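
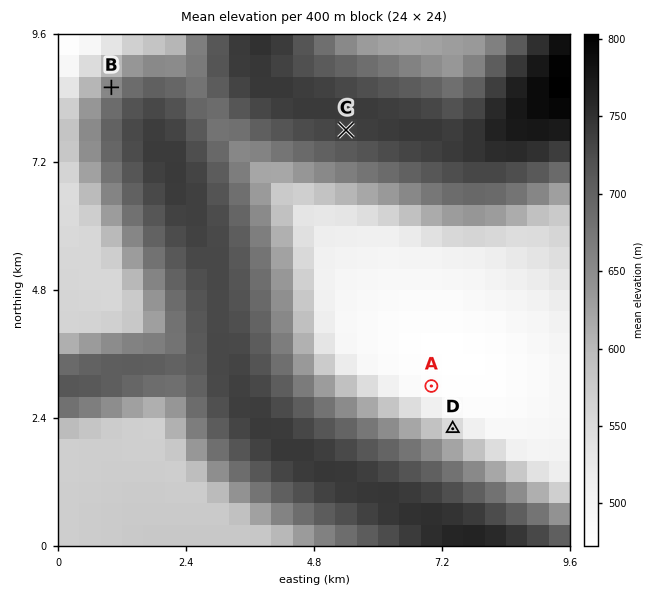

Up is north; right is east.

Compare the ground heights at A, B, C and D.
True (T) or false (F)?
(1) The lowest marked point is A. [T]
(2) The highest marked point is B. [F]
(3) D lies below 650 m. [T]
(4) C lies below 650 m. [F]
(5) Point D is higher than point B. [F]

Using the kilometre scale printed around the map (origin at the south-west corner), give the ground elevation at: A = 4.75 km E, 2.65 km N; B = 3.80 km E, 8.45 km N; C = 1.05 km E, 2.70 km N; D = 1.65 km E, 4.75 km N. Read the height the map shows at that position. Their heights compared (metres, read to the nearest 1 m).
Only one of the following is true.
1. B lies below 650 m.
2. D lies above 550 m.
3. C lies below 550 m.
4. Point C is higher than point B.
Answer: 2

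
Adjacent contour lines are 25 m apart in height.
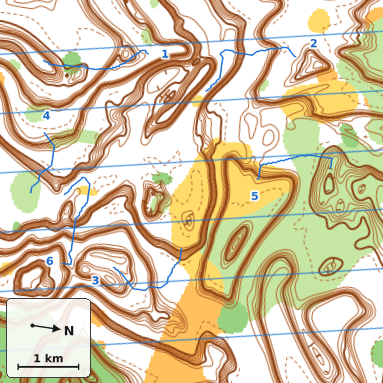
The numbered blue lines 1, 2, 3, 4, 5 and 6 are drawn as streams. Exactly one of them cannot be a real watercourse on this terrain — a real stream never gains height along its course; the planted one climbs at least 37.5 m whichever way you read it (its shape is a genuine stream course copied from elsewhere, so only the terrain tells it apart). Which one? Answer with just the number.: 1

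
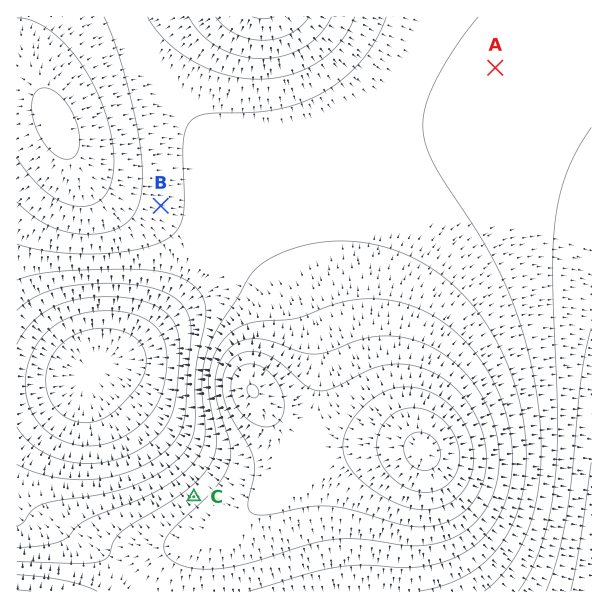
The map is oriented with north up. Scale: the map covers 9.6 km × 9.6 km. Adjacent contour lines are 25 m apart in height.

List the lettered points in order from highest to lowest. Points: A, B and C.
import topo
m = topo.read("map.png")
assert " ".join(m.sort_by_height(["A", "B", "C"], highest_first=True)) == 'C B A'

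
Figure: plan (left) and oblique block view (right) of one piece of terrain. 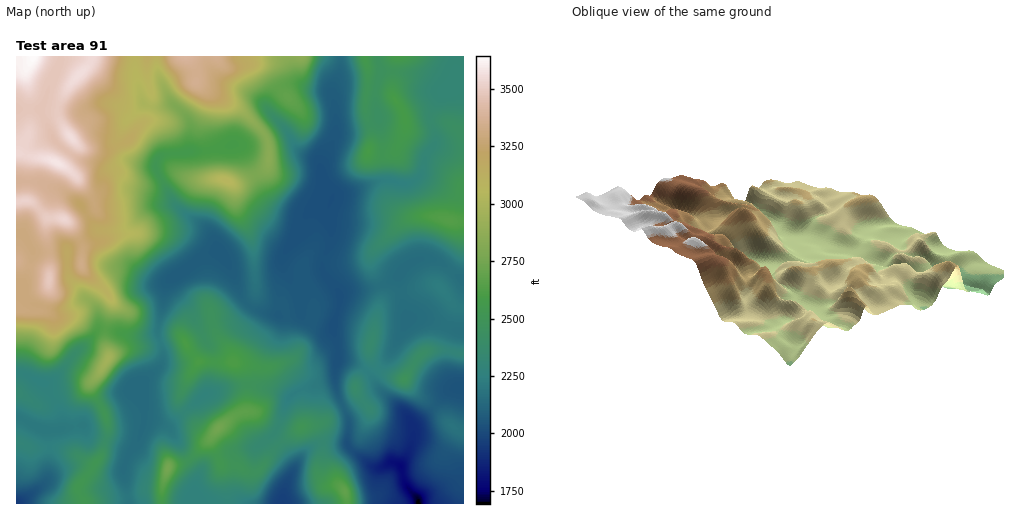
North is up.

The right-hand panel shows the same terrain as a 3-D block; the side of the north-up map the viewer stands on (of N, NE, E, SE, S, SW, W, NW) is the SW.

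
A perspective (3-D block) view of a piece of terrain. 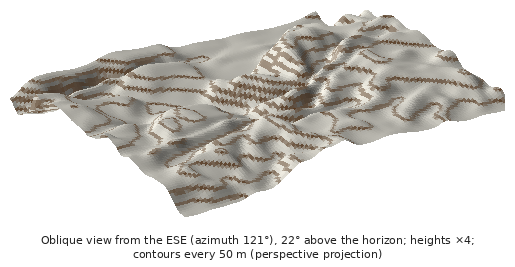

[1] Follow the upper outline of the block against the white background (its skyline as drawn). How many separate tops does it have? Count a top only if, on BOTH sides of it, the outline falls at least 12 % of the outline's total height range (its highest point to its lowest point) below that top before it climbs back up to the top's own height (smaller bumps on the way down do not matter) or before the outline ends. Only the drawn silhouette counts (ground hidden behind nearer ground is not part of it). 2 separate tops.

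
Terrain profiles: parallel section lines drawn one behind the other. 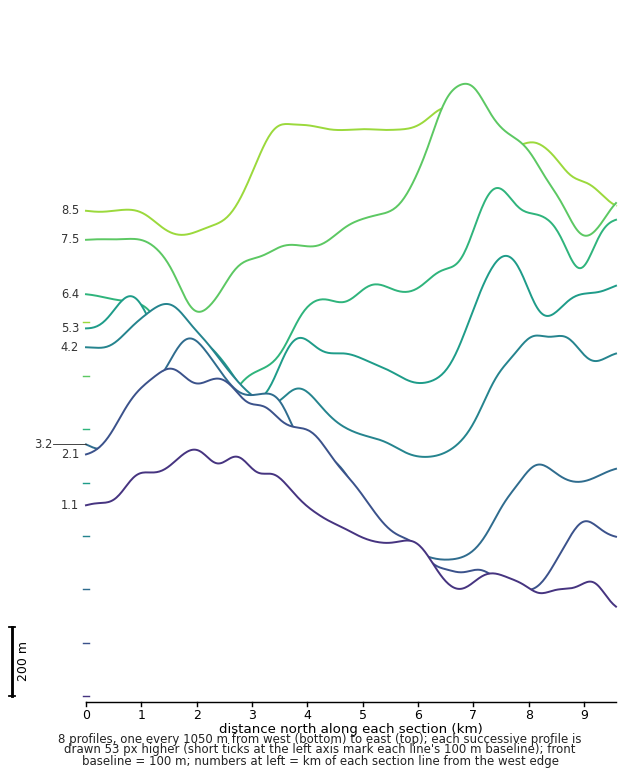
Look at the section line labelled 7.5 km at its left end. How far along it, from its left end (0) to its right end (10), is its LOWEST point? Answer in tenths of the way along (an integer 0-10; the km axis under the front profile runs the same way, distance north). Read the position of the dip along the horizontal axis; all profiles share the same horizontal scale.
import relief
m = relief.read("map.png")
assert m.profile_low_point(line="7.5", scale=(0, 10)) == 2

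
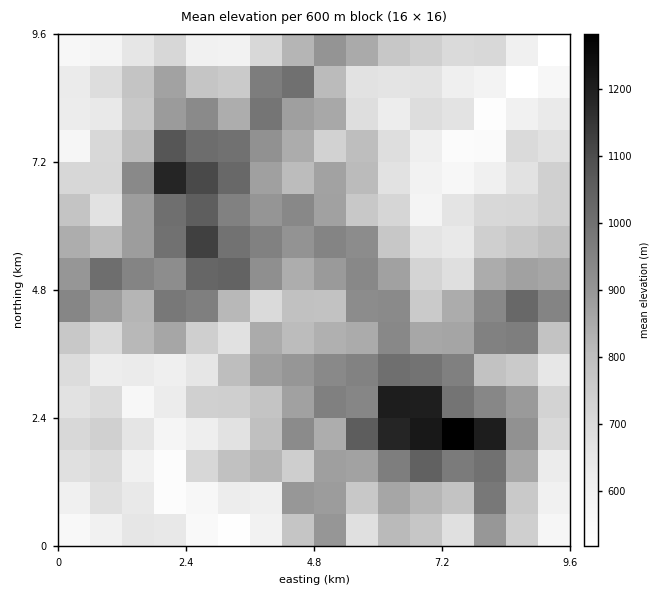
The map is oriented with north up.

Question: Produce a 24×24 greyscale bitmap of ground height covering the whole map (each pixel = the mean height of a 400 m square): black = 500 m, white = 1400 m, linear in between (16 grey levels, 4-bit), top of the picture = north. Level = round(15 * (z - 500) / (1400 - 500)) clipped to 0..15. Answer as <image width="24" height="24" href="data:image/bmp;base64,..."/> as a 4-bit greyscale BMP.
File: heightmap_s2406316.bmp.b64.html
<image width="24" height="24" href="data:image/bmp;base64,Qk2WAQAAAAAAAHYAAAAoAAAAGAAAABgAAAABAAQAAAAAACABAAATCwAAEwsAABAAAAAAAAAAAAAAABEREQAiIiIAMzMzAERERABVVVUAZmZmAHd3dwCIiIgAmZmZAKqqqgC7u7sAzMzMAN3d3QDu7u4A////ABEiMyABNXUlVDNkIRIjMQESRnU2dDiGQSMyEBIySHZFdUh0MTMyATVVRXVniXd2QjRDESU1dFeJq8u3QjRDEiI0aFer3N24UzMyE1JUV4d77IqIVCMxEkRWZoiKqoVEMkISMhRWd3eIh3dFQ0Q0ZUJGZmZnhld4VFZFeHUkVFVoZGeJhYh2aJZjRkaHY1d4mGmYaIiHZWd2YzV2hldmeKuYZoh1UiRVZFZGiamId3d1MiREVVM1eJh3d2VUISQzRENHq6mHZ3YzESMyQ0FWnKqHVWZUMhETRBJFi6iHZUVUMxATQxIkeIaHdlNDEREDMzMzZnVpdmQyNDEBEiNFZUN5mFQRQhEQAhIjRlIkeHVlM0QyAREiMxEjRWdUVDNCEA=="/>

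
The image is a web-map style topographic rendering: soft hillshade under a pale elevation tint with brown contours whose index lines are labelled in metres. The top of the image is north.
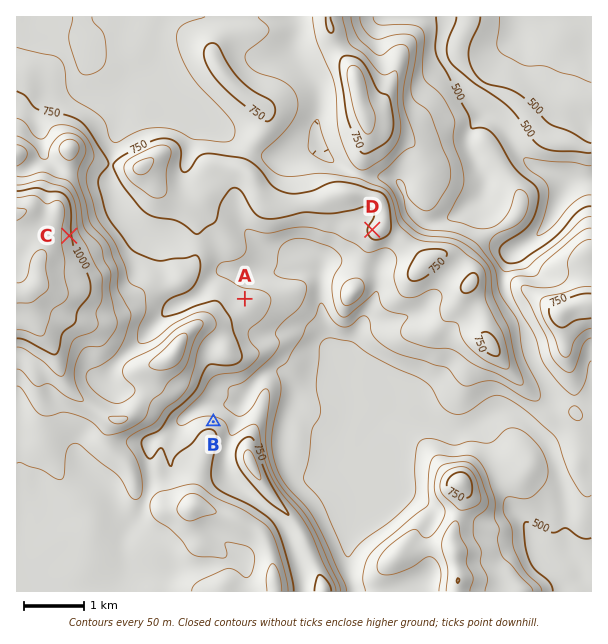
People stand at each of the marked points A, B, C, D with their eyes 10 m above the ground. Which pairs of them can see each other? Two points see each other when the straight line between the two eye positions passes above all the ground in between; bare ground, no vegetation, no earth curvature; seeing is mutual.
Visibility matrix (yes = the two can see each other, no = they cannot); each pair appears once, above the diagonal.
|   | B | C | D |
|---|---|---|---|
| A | no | yes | yes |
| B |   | no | yes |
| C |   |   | yes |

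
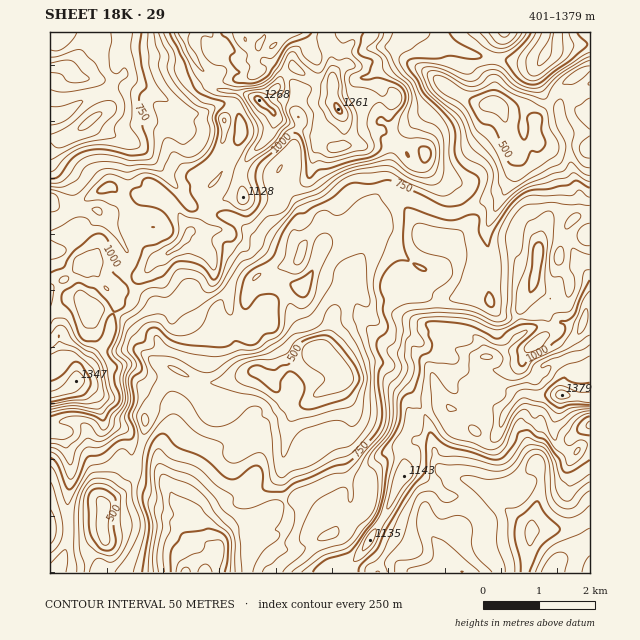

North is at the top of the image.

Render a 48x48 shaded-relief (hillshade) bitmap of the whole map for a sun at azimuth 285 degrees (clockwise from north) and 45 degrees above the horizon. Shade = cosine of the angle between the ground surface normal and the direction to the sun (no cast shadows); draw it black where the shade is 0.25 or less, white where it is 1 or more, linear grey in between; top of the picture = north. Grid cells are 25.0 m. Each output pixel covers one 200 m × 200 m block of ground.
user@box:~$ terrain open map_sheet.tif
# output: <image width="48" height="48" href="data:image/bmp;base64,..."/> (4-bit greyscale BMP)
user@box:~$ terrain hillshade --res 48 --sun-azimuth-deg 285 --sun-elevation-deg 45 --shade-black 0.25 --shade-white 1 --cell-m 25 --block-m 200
<image width="48" height="48" href="data:image/bmp;base64,Qk32BAAAAAAAAHYAAAAoAAAAMAAAADAAAAABAAQAAAAAAIAEAAATCwAAEwsAABAAAAAAAAAAAAAAABEREQAiIiIAMzMzAERERABVVVUAZmZmAHd3dwCIiIgAmZmZAKqqqgC7u7sAzMzMAN3d3QDu7u4A////AIZpqszu3ZiDJYrM3LqEVlZ3iZq6Zb23dqdYm93u3KqCFomrzMvINGd2eauoZa3Jh8lEfO7u27uTFoirurvdYld2iqqXVZzLqdozjN3u26qFR4ibuIrOw0ZnmaqXVYu7utkzjd3u26lmeZeLyomt2SRomZqXVXqqmcgjjd3dy5dmiqmJu5ia7UJZqJmHdnq5d8gSjN3tyodniaqqqqma3oA4qYh4mGrKZNkRes3tyXZ4mYi8u6qqzsImiIiImYrbZNoiaaztqId4qnWczLu7vucjZ4mHZ4vbdspEZ5vdmIh4q4V6vMvNzdpCWIiGQ2vcdalVVorciJiImpZ6q7vO7cpleHiFMkrMlXdWU1e8mZmImZd5qqq97tpmmYmmI1mpmodYczOcqIiZmpd6qqms7ux4qom5I4qVVmd4cgGNuHiaqpdpq6qs3/6ZuomrQ4qVISNWQABruYiZqoZomrq83u27upmrlHqlMkM0MQBZqZmZmYeIaKvN7u3MuaqaupvJd7pjEABYmZmYiImpd4rO7u3cqbqau6zaicyDEAFWiZl2Z5mpiInO7t3tqaqYiszbmauEMyAmmql0RGh3eJrN3d3cqruXaN27uqllQiNYiIiGVDRUWKvM3d3Lu7ynVazMu5dYkwRYmYiIh1MzNZu83N3MuquYpkrNy5ZJxhNZqIiJmYY0VHq8zN3cqqh5u3esy5dZyTRomHeJmZhVdnq7vN3bqYdp3Kq83XZpu2RXmXZ5iahndWm7zMuqmYiL7Imq3lV6unVXeJhWaKmJdGiqzKqqqYic7ZeJ3oZ5mIh2ZppSNqqqhWib3KmaqYib3bZ4zrqYd5uWVopxI3qap1iazKmaqpiL3bZZvMzJZpzJVYlyNEZoymeKzLqaqpiL3cZKu8zKdovMp4lkRURGvHeJq7upmZibzdc5uaqrh5qrzJd2VVM1nJiYm8y6mYeczMlXh7qZmamazaiHVWQleJmqmry5mZeN3MqIdquom6mau5iIhlUzZoiJqrupmah87LqZl2iZmqqZmJuZljZSNXh3m7qZmYh63bqZqXi7maqpiLqrtjaGUzZ3iamZmHVXzcqqqavNyZu4i7uap0ealCJoeJmHd3ZEjMu7qN3MuZqZvLqqpkaruEEkZ5mFRndTWsy7lt3LqYmsy7y6uCN7ymQiNZqVI2dkabvMlbzLmIrdua3avXA53KhVNYqnEUZlearLhYq7uqzcqazqjdUGzKmGVomXQjRmiqrLhmZ7zLvLqqzrfNokvKllZ2aIYyN4mpvKd4ZHvNzLqqzri8oyrMlDZ1NoYzR5q5vJd6qGe93KqrqrvMc2rMhGiWE1NFVpu5m4eJqqmsy7u7qqzahWrMZYmoEBN4ZYqXVpmYmru7zMzLuXib2WnMUnmWIAWZZHqnIEq4mruqzczMqHZ77aichFZkM0eYZYvKUAJ3iqu6zc3biHeJzrasp1ZDVneJiJzcpBAGaKq7zc3KeIaJrcirl1VXd4iYh4vdyFRIZ5qrzd24d2aairzKiGRGiId4dmve2VVg=="/>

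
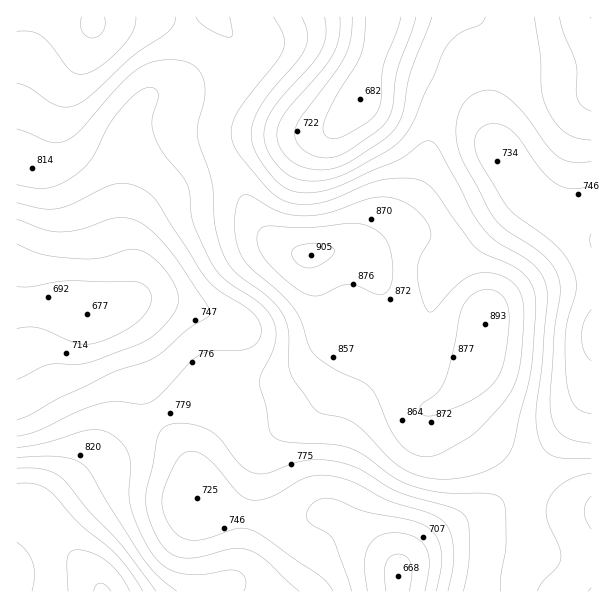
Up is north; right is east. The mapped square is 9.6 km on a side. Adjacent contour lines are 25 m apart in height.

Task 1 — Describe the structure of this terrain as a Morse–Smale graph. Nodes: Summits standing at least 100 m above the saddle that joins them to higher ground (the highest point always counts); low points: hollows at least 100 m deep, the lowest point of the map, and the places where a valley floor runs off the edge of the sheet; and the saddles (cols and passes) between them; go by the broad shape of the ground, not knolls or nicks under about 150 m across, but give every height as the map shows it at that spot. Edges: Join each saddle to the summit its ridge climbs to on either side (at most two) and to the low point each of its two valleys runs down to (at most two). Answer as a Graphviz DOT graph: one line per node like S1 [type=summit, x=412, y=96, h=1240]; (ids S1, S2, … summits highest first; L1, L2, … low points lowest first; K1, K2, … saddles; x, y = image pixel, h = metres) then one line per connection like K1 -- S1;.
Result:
graph terrain {
  S1 [type=summit, x=102, y=591, h=928];
  S2 [type=summit, x=311, y=255, h=905];
  L1 [type=low, x=398, y=578, h=668];
  L2 [type=low, x=360, y=99, h=682];
  K1 [type=saddle, x=530, y=473, h=811];
  K2 [type=saddle, x=158, y=416, h=778];
  K1 -- S2;
  K1 -- L1;
  K1 -- L2;
  K2 -- S1;
  K2 -- S2;
  K2 -- L1;
}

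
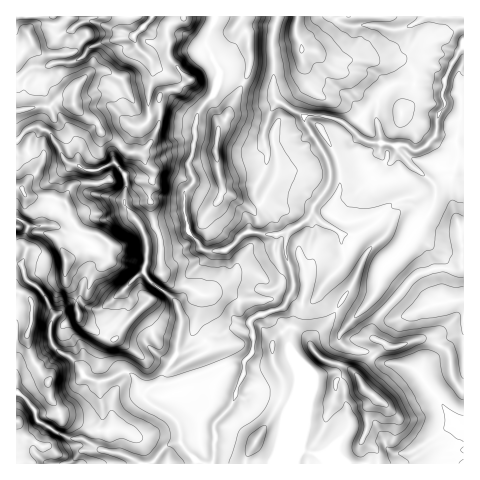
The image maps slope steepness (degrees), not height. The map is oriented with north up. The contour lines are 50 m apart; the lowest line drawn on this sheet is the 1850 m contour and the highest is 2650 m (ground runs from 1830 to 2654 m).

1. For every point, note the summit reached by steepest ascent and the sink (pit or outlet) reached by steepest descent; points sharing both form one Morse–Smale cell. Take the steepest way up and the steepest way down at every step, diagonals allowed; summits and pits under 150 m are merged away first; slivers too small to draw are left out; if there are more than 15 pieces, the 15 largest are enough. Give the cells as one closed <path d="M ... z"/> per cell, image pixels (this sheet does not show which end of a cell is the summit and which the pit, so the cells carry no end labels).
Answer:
<path d="M215 16l-199 1 0 375 8 4 11 14 4 12 30 16 13 0 18 11-19 2-7 8 0 5 137 0 2-2 3-22-2-16 17-18 13-31 1-14 8-10 0-21-4-8 9-7 22-6 6-4 8-18-3-17-5-15 1-19 5-8 15-8 5-8 8 9 17 10 5 4 0 9 5 2 4-2 3-9 22-11 15-17 6-2 15 1 14 11-16 20-1 6 19 20 8 25 6 11 3 3 19-3 0-252-5 3-7 12-8 23-49-1-14 10-3 7-2 16-11-4-14 15-19-10-16-3-12 1-26-15-9 14-5 14-1 11 4 11 0 11-12 25 0 10 15 24 3 13-27-2-21 18-16 2-8-4-13-18-4-17 0-20 9-11-4-14 0-7 3-6 4-17-1-12 2-11 17-21 6-20-14-28 0-6z"/><path d="M410 205l-13 0-6 2-15 17-22 11-3 9-4 2-5-2 0-9-5-4-17-10-8-9-5 8-19 12-2 23 5 15 3 17-11 21-25 7-9 7 4 8 0 21-8 10-1 14-13 31-17 18 2 16-3 24 251-1 0-163-19 2-3-3-6-11-8-25-19-20 1-6 16-20z"/><path d="M463 16l-185 0-5 19 1 62 3 4 27 15 12-1 16 3 19 10 14-15 11 4 2-16 3-7 14-10 10-2 28 4 11-2 8-22 12-16z"/><path d="M277 16l-61 0-10 24 0 6 14 28-6 20-17 21-2 11 1 12-4 17-3 6 0 7 4 14-9 11 0 20 4 17 16 20 21 0 21-18 27 2-3-13-15-24 0-10 12-25 0-11-4-11 1-11 5-14 8-13-3-5-1-8 0-54z"/><path d="M18 393l-2 0 1 71 56 0 8-13 19-2-18-11-13 0-30-16-4-12-10-12z"/>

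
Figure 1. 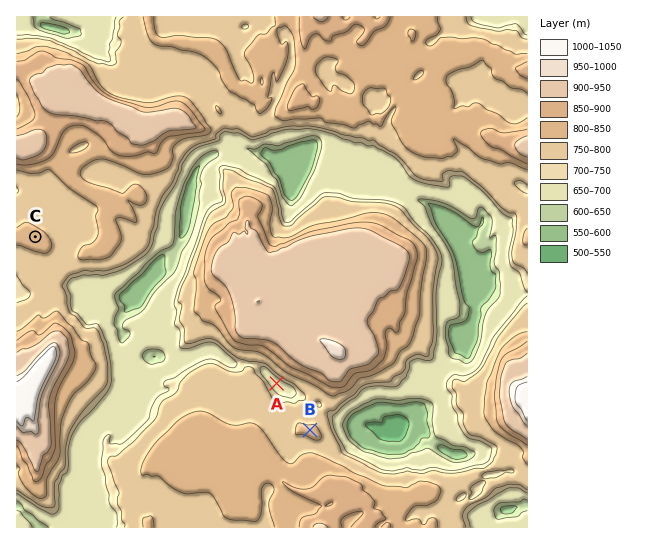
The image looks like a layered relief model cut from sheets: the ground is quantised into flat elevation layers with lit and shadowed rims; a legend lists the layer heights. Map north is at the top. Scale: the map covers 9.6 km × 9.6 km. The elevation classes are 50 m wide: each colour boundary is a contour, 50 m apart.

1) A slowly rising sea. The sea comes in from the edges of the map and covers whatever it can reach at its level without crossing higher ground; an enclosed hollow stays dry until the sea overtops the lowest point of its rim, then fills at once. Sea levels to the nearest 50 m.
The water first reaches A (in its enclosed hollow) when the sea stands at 750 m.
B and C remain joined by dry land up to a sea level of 700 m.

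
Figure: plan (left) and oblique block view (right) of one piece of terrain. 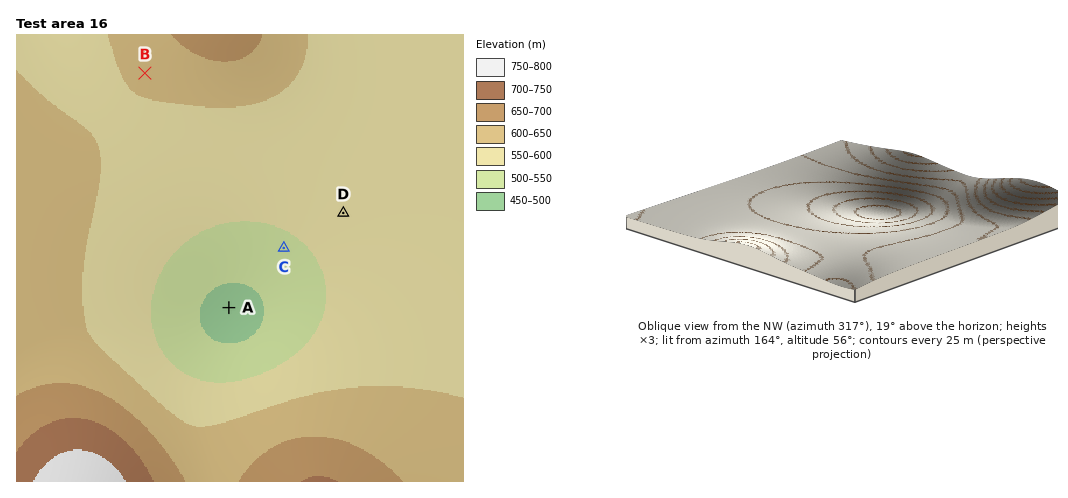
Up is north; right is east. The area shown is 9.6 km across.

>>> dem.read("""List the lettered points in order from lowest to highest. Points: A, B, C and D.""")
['A', 'C', 'D', 'B']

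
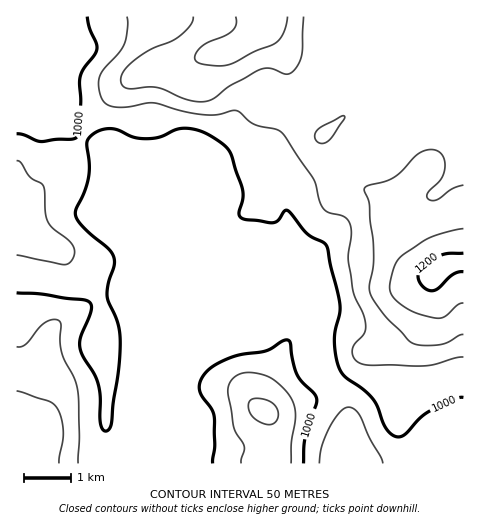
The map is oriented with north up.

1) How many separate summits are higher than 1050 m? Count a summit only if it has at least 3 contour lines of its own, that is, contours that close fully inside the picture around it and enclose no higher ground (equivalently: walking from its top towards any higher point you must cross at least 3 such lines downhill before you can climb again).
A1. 0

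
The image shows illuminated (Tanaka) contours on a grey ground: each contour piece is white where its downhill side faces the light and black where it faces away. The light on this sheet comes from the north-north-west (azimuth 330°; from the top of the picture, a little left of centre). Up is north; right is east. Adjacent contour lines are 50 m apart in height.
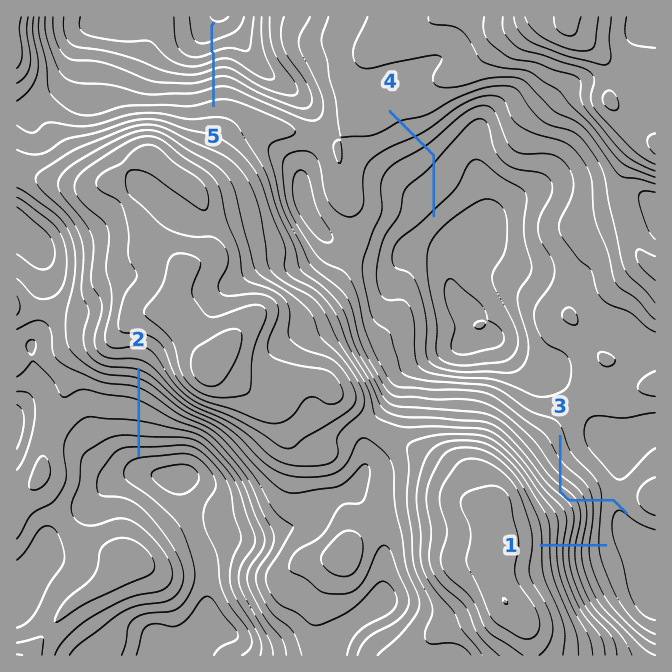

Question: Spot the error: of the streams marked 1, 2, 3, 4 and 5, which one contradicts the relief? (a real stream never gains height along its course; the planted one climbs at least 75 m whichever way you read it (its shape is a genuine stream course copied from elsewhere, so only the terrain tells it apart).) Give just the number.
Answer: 3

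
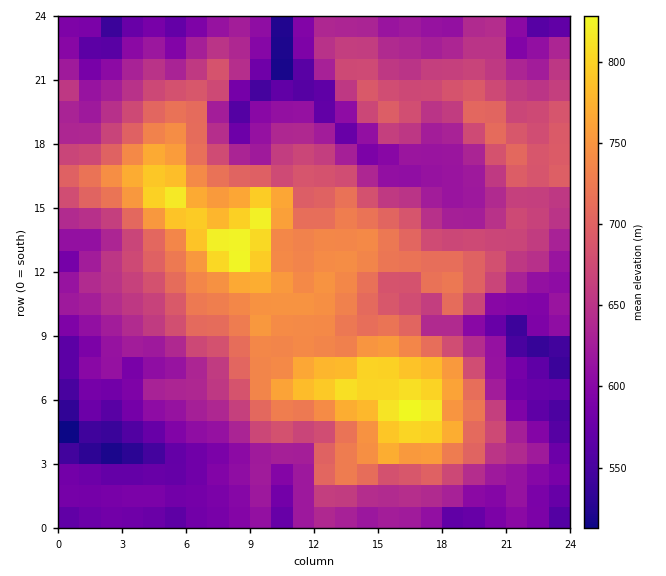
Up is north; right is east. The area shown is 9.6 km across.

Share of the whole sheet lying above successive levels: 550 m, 96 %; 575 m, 91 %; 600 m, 79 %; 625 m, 65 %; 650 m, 51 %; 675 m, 39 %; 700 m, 29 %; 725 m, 21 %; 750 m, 11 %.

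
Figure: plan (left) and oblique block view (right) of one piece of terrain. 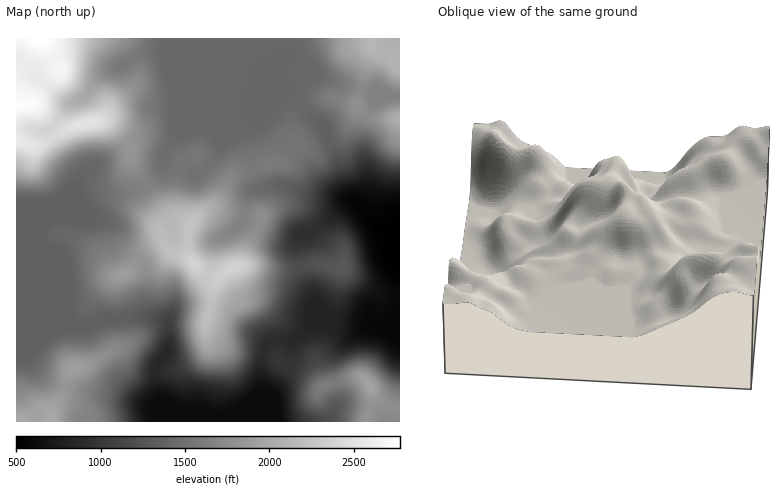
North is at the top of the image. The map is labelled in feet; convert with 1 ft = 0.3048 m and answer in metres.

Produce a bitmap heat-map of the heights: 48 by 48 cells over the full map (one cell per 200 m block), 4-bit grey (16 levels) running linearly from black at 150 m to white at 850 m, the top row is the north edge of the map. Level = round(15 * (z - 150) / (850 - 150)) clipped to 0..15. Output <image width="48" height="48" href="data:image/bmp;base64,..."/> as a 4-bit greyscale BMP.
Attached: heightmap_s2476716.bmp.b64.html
<image width="48" height="48" href="data:image/bmp;base64,Qk32BAAAAAAAAHYAAAAoAAAAMAAAADAAAAABAAQAAAAAAIAEAAATCwAAEwsAABAAAAAAAAAAAAAAABEREQAiIiIAMzMzAERERABVVVUAZmZmAHd3dwCIiIgAmZmZAKqqqgC7u7sAzMzMAN3d3QDu7u4A////AKqqqYiId2QyERERERERERERI0RFVoiIiJmaqZiIdlQxERERERERERERJFVVVniIiJmZmZiHdlQhERERERERERERNGZlVniZiIiJmZiHdlQyERESEiIiERERNGd2ZnmZiIiIiZiHdmVDIiIiIjMzIRESNGd3d4mYdnd3iZmIdmZUMiMzNEREMhIiNFZ3eJmXZWZniZmZh2ZkMjM0VmZlQyIzNEVVZ4h2Q2ZmeJmZiHdlMiNFaIh2UyMzM0RERWZkMmZmeIiIiId2QyNFeZmHVDMzM0RDM0RDIWZmZ3d3eIh2VDNGiqmYZDMzMzMzIiIhEWZmZmZmd3d3ZDNXmqqXVDMzIjMyIREREWZmZmZmZmZmZURYq6qXVEMzMiIiIREREWZmZmZmZmZlVURYq7qYZVRDMiIiIREREWZmZmZmZmZlVURXm7qph2VEMiIiIhEREWZmZmZmZmZmZVVXm7qqmYZUMyIiIhEREWZmZmZmd3dmZmZom7uqmYdkMyIjMiEREWZmZmZneIh3d3d5q8u6qYdlQzMzQyIREWZmZmZniZmIiIiKvMy7updlRDNERDIhEGZmZmZ3iZmYiZmbzMzMu5hlVERFVUMRAGZmZmZ3iJmZmaq8zLzMy6h1VVVVVUIQAGZmZmZ3eIiJmru8y7u7u5hlREVVVUIQAGZmZmZ3d4iJmru8upmqqodUM0REVTIQAGZmZmZnd3eJq7u7uYiJmYdUMzM0RDEAAGZmZmZmZneJq7u7upiIiIdkMzMzQyEAAGZmZmZmZmeJq7u7upmIiIhlQzMzMhEAAGZmZmZmZmeJqru7u6mYiIh2VEMyIRAAAGZmZmZmZneJmqq7u6mYiIh2ZUMyEQAAAGZmZmZmZneIiaqqqqmYd3d2ZUQyEQARAGZmZmZmZ3d4iImYiJmId2ZmVUQyEREREXiHdmZmZ3d3iHh3d4iIdmZmVVQyIREREZmZd2ZmZ3iId3d3d3iId3ZmZlVDMyIiIqu6h2ZmZ4iId3d3d3eHd3d3dmVURDIjNLzLmHZmZ4iYd3d3d3d3d3d3d2ZlVEM0Vc3cuYd3d4mYd2d3d2Z3d3d3d3ZlVURFZ93dy6mYiImYh2Znd2Zmd3d3d3ZmZlVWiO3d3Mu6qqmYh2ZmZmZmZmZ3d3ZmZmZnid3czd3czLqYh3ZmZmZmZmZnd2ZmZ3d4me3dzN3d3LqYh3ZmZmZmZmZmZmZmd4iJmu7u3MzM3MqYd2ZmZmZmZmZmZmZneIiJmv/+3Lq7zLqYd2ZmZmZmZmZmZmZ3eIiIif/u3Lqqu7qYd2ZmZmZmZmZmZmd3iIiIiO7u3cuqqqmYd2ZmZmZmZmZmZmd3d4iIiO7u7typmYiIh2ZmZmZmZmZmZmZnd4iIie7u7uy5iHeId2ZmZmZmZmZmZmZneImZmu7u7u25iHd3d2ZmZmZmZmZmZmZniZmaqu7u7u26mHd3dmZmZmZmZmZmZmZ4mZqqqu7u7u26mYh3dmZmZmZmZmZmZmd4mqq6qu///u3LqZiHdmZmZmZmZmZmZmeImqq6qg=="/>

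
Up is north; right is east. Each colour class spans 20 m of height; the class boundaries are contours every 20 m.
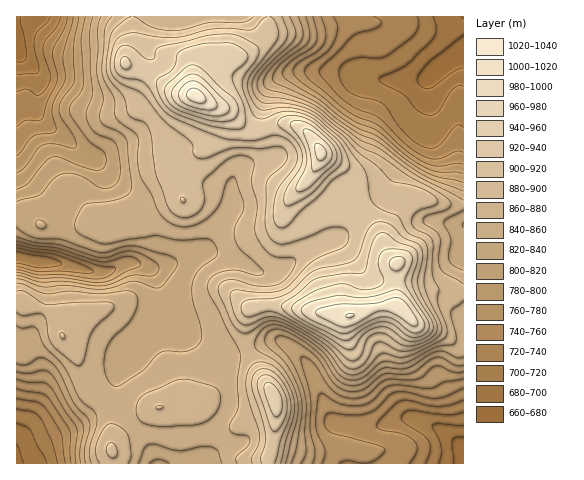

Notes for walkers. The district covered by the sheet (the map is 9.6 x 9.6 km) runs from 665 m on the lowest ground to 1030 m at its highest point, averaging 840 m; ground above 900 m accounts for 20.4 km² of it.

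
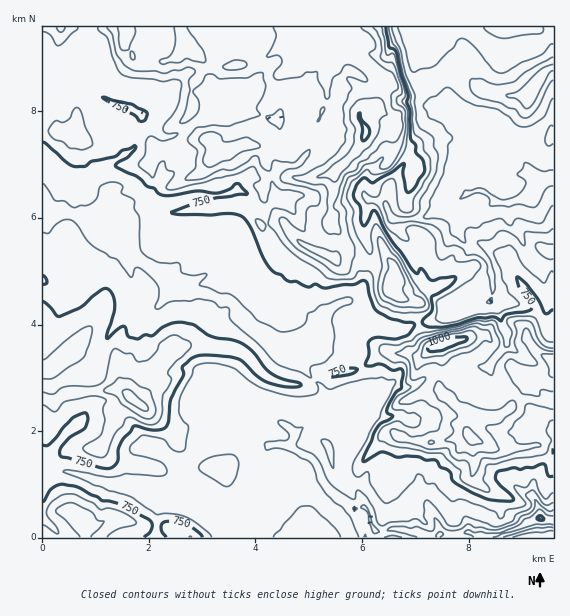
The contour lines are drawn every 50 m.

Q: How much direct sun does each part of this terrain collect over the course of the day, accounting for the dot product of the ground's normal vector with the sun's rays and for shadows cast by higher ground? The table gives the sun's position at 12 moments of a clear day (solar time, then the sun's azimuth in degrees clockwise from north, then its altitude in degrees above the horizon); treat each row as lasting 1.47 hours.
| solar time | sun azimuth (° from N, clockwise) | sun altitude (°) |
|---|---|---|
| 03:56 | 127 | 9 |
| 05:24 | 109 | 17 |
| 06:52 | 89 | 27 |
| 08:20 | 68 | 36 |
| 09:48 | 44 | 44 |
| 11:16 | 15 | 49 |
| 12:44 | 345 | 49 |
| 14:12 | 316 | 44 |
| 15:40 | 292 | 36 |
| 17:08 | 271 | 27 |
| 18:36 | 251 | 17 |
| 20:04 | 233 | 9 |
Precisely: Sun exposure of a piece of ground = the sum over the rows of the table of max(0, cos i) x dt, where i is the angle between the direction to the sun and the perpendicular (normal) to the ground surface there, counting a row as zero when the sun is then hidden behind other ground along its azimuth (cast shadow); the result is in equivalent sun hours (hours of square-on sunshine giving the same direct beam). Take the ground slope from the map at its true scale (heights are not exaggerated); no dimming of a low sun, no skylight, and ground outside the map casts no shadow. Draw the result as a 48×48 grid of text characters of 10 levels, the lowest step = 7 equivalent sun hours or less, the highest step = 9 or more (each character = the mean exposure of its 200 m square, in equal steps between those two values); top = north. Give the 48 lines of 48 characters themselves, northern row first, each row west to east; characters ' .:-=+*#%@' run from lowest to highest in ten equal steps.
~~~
+*+*#-=#%%%%#%######**%%%%#%%%%%*++***##*#**###%
#++##==*#%%%#%%###%%##%%%%#%%%%###=+*###%######%
#*#%%#==%%%%#*#%%%%%%#*%%%%#%%#+#*=++*##%#####%%
##%%%%+-+***=--*%%##*+##*###**#@%*-=++*#%%##%%@@
%%%%%%#+-:---+#*+==+*#*+**%*%%##@*=:++**%%%%@@%=
%%%%%%##***++**#######******#%%%#*+:=+++%%%@@%*:
%%%%%%#####*##%##%##%###%%#*#%%%*.+--===++*###-+
%%%%%%%%#######%###%#*#%%##*#%%%#%*+===++-:-==-*
%%%%%%%%%%%%%*=#%%%%%#%%%%***#####===*+###*+=-+#
%%%%%%%%#%%#+=%@@%%%#%%%%#*#++%##+++*#%##%%#*+#%
+*##%%####@#%%#%%%%%%%%%%*#%##+=*++######%%%###%
++***##**####*=*%%*+*%%%+###%#-=*-+#%#*#%%%%####
#*+*++*%%%##%##*=++=+*==*%%@%-.+* #%#+*#%%%%%##*
##***#*+++**#%%=:..===#%@@%#   : :%*++#%%%%%###*
#####*#*+=+#%=  ==+#%*=----=. .::++:-+*####%%%#%
#####%%%#*+=.-+*##%+*++=-:++-+.==*=:=*##***###%%
%%%##%%%%%###%%%%%%%=#%#%%#*%%**-+*+*#######%%%%
%%%%%%%%%####**++++#%%@#*%%%#*+%-  -*%%###%%%%%%
%%%%%%%%%%%########=#**%#####*+%#+#%@@##%%@%#@%%
%%%%%%%%%%%########**#-#%#####+%%*-#%%%*%%%@##@%
%%%%%%%%%%%##%####%#+#*.+%%%#%+*%#+*##@%-#@%%*%%
%%%%%%%%%##%%%%##%%%*##+..*%##*+%%++#%%#%-*%%#*#
%%%%%%%%%%##%%%%%%%%#*##*=:=*++*#%*+#%%%#*=#%%#%
%%%%%%%%%%%###%%%%%%%####*=. .:#%#%+#%#**#+*%%%%
%%%#%%%%%%%%%######%%%###*+=-:=+###%#=:=+**+=%%%
%##%%%%#%%%%%%%%##*#%%%##***#*+:.=#%: -*+=+=:-%%
%%%%%%##%%%%%%%%%%#+##%%###%%%*:     -+*#%#%%###
%%%%%##%%%%%%%%%%%%#**####%%%%*+-::::+#####=%@%#
%%%%%##%%%%@@%%%%%%%*#######%%##+=*%#*+*%%# +%#*
%%%%#*%%%%%%%%%%%%@@%*###%%%%%%%%%%%##*+-+#=*###
%%%###%%%%%%#*++**#%%%###%%%###*####:  .=*:%*+##
%#*####%%%%#+--====#%%%%%%%%%%#+: :=:=*##*#%@#+=
#**#*%#%%%%##*+****=#%@@%#%%*+=-: +=###%%%#+#%%#
##%%%%%%@%%#==*%###+-=##%#===+===*-*%%%%%%%#+#**
%%*+==-+%%#+=*#%%%##*+===+*****=#%%**#%%%%%%#+**
##***##=-##**#%%%%%#########*##*#=-++=*%@%%%#+=+
##*####*..=+#%%%%%%%%%####%%%#*#++-***##%%#+=##+
#*#%%##*= .+#%#%%%%%%%%##%%%#**%%@%%%##%%*=+####
#*%%%%#=++=+##%%%%%%%###%%%%#*##+*%%@%#*%%%%%%%%
*#%%%%**#%%#*#%#%%%%%%%%**#%##%+-.    =+==####*=
#*+==+*#%%%%###%%%%#%%%%%+*%#%*+##*=--.-=.  .--*
#**+=-=**##%%%###%##%%%%%#=%#*+%###*#*-+*+=+***#
%%@%#+=+****###*+*##%%%%%%=*#+######*#*-+##*++*#
%@@@@%%%###%%%%##*#%%%%%%%%-+*+#####***:.+%%*  *
%@@@@%@@%###%%%###%%%%%%%%%%==-*####**#*+:-+*# :
##%%%%@@@@%%%%##*#%%%%%%%%%%%#=+####++#*****    
#++#%%**#%%%@@%###%%%%%%%%%%%#*::.-=*.+:::-   *+
%#**#+****#*#%@%%%%%%%%%%%%%%%%+##+-:=.--. .*%%%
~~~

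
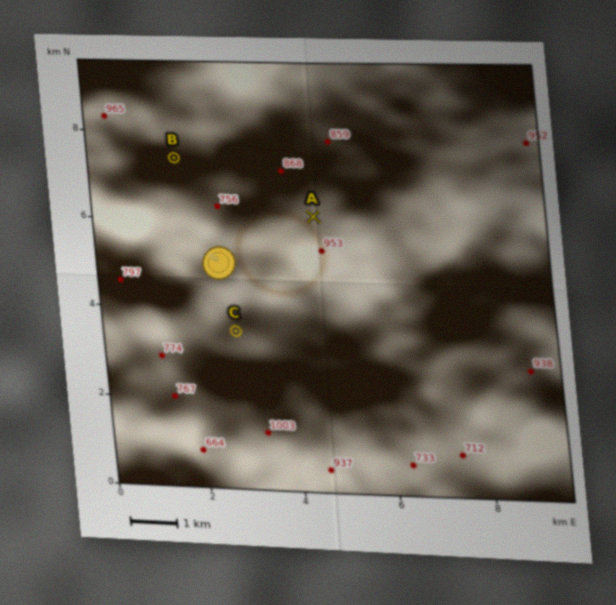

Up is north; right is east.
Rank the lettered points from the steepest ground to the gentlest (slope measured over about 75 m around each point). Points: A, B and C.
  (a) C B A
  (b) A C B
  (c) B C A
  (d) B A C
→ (c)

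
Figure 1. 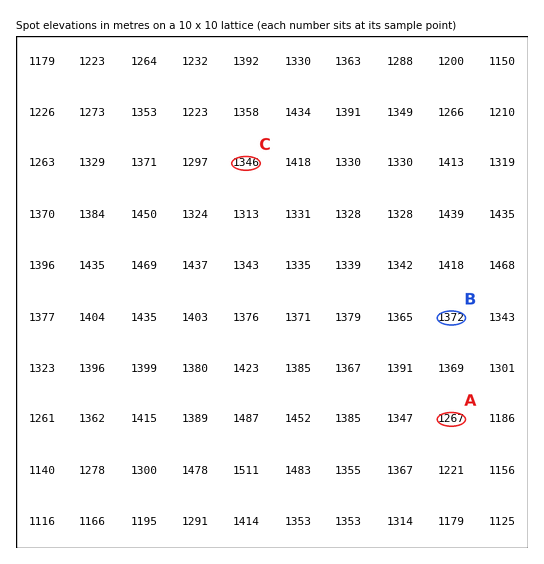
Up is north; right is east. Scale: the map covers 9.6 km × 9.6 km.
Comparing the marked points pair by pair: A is below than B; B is above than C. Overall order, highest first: B C A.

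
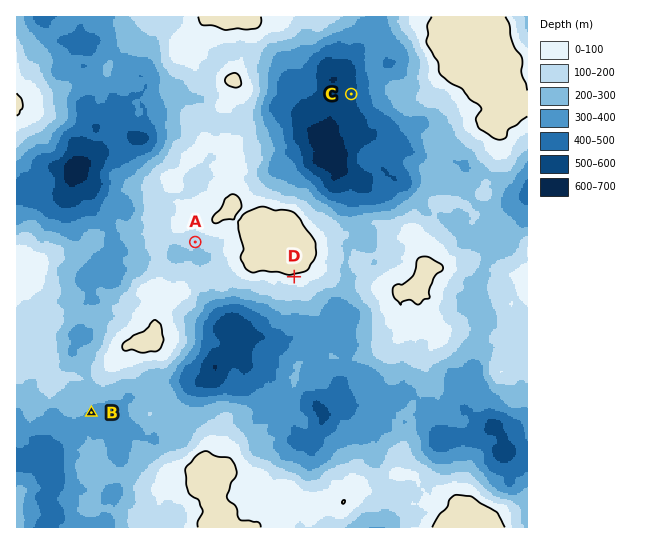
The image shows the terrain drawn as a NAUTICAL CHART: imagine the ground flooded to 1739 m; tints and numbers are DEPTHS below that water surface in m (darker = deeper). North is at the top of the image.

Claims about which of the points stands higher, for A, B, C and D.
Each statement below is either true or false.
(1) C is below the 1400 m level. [true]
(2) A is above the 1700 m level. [false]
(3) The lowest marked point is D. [false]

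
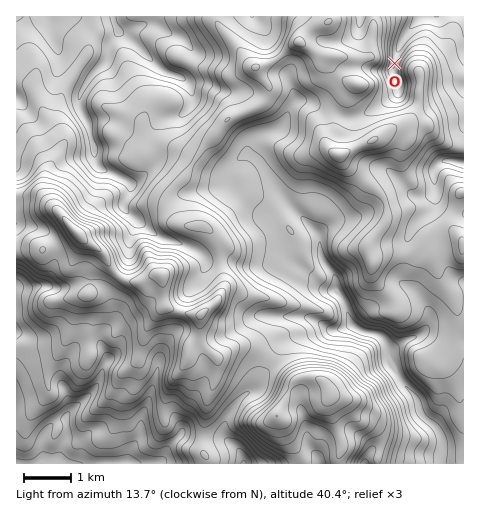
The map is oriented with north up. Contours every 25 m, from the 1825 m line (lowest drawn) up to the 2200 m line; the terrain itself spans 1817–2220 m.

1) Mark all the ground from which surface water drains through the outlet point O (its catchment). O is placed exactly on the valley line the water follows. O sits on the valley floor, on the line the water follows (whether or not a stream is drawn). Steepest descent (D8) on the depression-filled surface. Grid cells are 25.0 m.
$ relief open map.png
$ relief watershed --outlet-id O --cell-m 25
2.799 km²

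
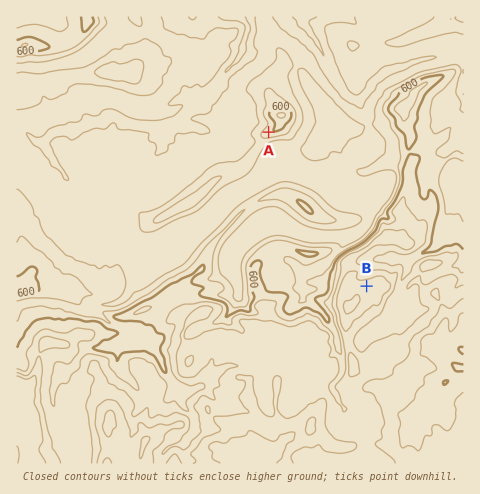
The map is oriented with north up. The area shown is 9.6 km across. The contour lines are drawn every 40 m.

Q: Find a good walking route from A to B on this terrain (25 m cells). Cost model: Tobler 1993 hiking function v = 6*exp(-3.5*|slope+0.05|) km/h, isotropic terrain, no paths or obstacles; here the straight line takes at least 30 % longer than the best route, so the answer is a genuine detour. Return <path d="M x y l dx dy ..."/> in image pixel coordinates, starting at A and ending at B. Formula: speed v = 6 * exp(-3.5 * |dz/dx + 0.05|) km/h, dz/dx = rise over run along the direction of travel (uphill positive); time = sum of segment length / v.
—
<path d="M269 132l1 2 2 2 8 0 14 7 7 14 6 5 9 5 42 42 3 1 10 11 1 2 0 6-7 14-5 6-2 2 2 2-4 7 0 3 1 2 4 4 1 2 0 6 5 9"/>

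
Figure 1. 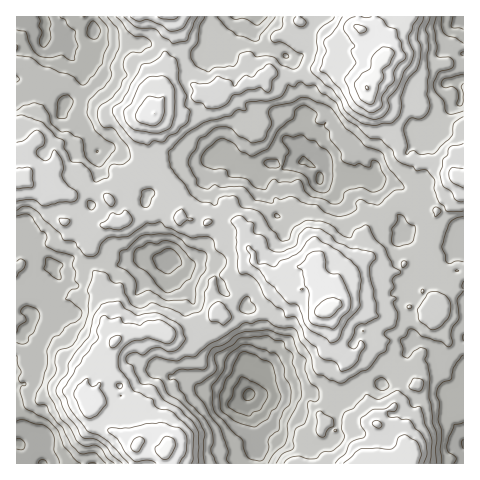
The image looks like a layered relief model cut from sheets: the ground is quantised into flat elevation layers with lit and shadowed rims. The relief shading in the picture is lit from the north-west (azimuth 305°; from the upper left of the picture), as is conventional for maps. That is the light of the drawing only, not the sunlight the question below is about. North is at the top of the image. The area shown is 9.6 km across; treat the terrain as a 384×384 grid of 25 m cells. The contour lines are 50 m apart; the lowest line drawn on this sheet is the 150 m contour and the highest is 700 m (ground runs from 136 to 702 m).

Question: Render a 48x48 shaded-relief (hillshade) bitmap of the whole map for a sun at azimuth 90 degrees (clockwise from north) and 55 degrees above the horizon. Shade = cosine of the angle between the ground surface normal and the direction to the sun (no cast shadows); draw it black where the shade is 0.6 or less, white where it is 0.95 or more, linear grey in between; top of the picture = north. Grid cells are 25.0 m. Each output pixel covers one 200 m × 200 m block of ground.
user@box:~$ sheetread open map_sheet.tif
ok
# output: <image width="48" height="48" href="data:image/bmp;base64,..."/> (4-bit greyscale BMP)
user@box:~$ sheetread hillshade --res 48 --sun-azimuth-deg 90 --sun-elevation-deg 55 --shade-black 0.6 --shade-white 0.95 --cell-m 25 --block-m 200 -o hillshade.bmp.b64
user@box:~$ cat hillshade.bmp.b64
<image width="48" height="48" href="data:image/bmp;base64,Qk32BAAAAAAAAHYAAAAoAAAAMAAAADAAAAABAAQAAAAAAIAEAAATCwAAEwsAABAAAAAAAAAAAAAAABEREQAiIiIAMzMzAERERABVVVUAZmZmAHd3dwCIiIgAmZmZAKqqqgC7u7sAzMzMAN3d3QDu7u4A////AKunVWdRAEh3ve/927pRJZmHRHibmM//24mWQ0dQAWqIvf/93cpjNYiIU2iZiL//7HmVECVCRXqorf/+3Mp3QmiadHiIiL7/7ZmUAANXiImZnO/+3KiIQmeKh3Z5ms3/3IhiABWZmqiKvN7u3KhlNGVqlmWbqs7+umZTECe7mrmavd7u25dUM0V6hneKq739ukVkAUisuqq8vd3v7KdVQjaJmHiHnMztqmVCE3msyqrO3Nze7sdEQ0Z4mXmniq3sqnYyI2msusu93Mzd3admREV3m6q4aJ3sqohSMkiqvN28y6rO7KiGNDR3iru5iZzbu4ljM1iZzd3Kmpre7bh1NDJoeszKmqu7vJlzRUaJzru4iqzu3aZmVDJYmrzMupu6vIh1ZkRnvbqXnLvczJd3UyNYu6rMy5qprIh3dlM1nLmIzrq7zJiGYxRovbvMzKiJzal3d1Immqh63bmZvKmGdRJp3bu7y5aL3cp4mFEXqqiKu5d4vLqHdhFq3cu8y4ac3rl4mWI3q7iJqpVIzbiHZTJqzuzMuoeL75mZh3RprMiamYVJu6dmV3Vovu3MupiK7rqqh2V6vMq7l2RqmZZFZ4d5zd3cyoiavMqal2V7u8zLl1NpiIVHh4iJzN7bu5m6qru6hWaLu8zLh2RWZ3V5h3mqu87bqqqrqqvLdWirzMzMhVRWZFiod3i8u7zMqqqrqaqod2e8vNy7hEZmZFq6dUaszLrNyZmruph3d3i7q8upc0h2dXrMlTasyqrNyYmruod2V6mZmsuYVHmYdorMpDesyYrMuYibzHZUWbl4msuoV6mqiKzclleruXm8yXeM3IY1mrqHisuoaaqqiavcmJmqmYibuXibuoZpqruHmruYiaqpirq6iaq7h4mZmIiId5iJq8x3q7uHmruYmsuYirupdoqHmYh2ZpqprMuIqauIq8uYicyYmc2WaJqFeIhUVbzKvKqoiJqbu8yqqbuImc6keZqVV4hSRqu6vLy2eJmbzNy6qrupqruFaJqEV4hjWKu5vcymZ2mrzM3KmJu6vLh1SJlzWJmFaJvKzcynZUm7y83bl3m7vKiFWJhleqp1V3m8zMuXVFiazMzLhnnN2ph1eGV3m8uFV3ity7lmU1eKzMu6d5q9yph3dkWJvLqoZbq9yZc1Ukac3cy6iKq9y6iHQjWKzLq5ZJq9x2U1VEWt7cuZqqvNu6d1ECWc3LvMl3isyFZVVESN7bmKvLq7q6dkACbO7LzNy2ibyXZmQzWK3aiau6may5djACjv7bzcy2eau6h3UzWKzamJqpqsypdTMjne7sz9qmiqq6h2VDWKzKqIqImbypdFZVe97t3tuom7qphkRWaJvMuYmHiLyWRYhmaM3d7bzau5mZhkNXd4rNyphombt1RHh3Z73v/rvd3IiIh1Rohnq8y5mImahnY1h3eJzu/9u93Jh3mERXhmis65qqhniJdGdmmqzu7tury4d4qDI1dle+7Ku6hFd4h1NHq7ve/+yqu3VopyITZlnO/cyqlSNZuVI4qrqt//2w=="/>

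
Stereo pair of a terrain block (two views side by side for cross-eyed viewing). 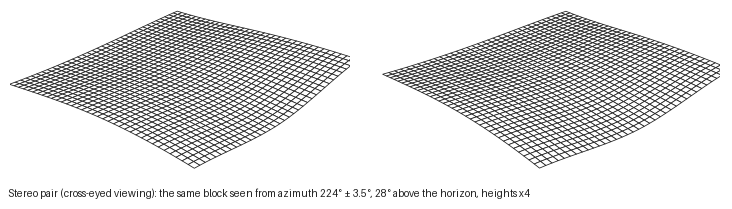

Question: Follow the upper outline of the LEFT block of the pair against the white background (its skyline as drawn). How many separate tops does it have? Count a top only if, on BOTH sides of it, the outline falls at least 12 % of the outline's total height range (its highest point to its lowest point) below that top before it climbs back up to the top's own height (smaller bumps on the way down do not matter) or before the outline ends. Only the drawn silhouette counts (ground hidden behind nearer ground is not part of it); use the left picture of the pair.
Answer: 2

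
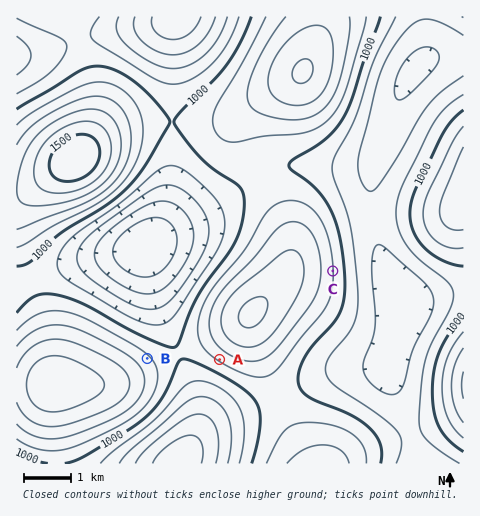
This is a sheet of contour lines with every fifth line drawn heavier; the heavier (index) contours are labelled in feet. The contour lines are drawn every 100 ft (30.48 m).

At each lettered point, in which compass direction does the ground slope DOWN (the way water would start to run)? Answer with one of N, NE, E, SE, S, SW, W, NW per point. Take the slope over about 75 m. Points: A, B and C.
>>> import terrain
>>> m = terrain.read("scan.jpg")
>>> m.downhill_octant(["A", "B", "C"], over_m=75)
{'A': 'SW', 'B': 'NE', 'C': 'E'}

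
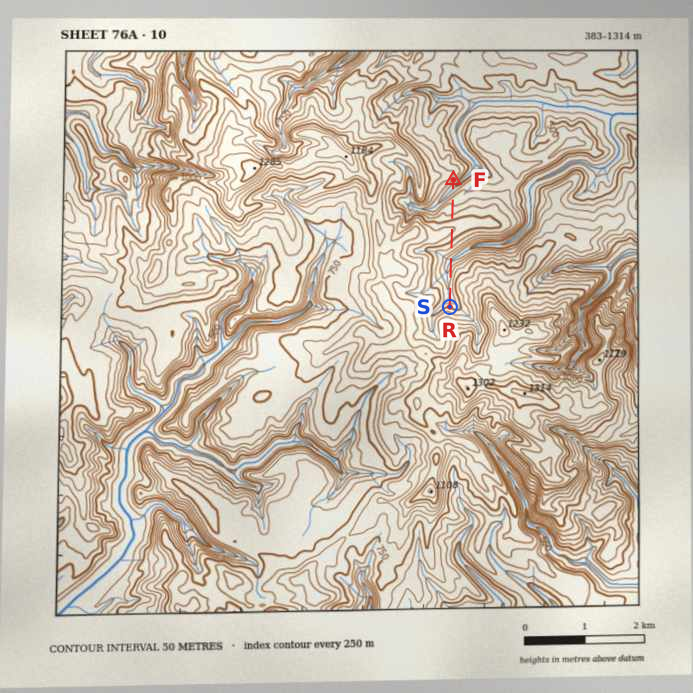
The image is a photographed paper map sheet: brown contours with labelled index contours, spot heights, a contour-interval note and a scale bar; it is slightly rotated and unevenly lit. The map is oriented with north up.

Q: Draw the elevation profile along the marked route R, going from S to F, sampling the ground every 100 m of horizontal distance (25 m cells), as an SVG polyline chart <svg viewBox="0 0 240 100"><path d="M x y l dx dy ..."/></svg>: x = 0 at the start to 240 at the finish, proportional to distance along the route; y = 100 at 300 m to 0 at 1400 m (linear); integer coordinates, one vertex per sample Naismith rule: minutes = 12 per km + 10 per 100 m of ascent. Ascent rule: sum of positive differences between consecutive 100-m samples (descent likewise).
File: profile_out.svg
<svg viewBox="0 0 240 100"><path d="M0 59l11 6 11 2 11 0 11 0 11 1 10 2 11 3 11 4 11-4 11-8 11-4 11-4 11-3 11 1 11 4 11 4 10 4 11 2 11 3 11 7 11 1 11-7"/></svg>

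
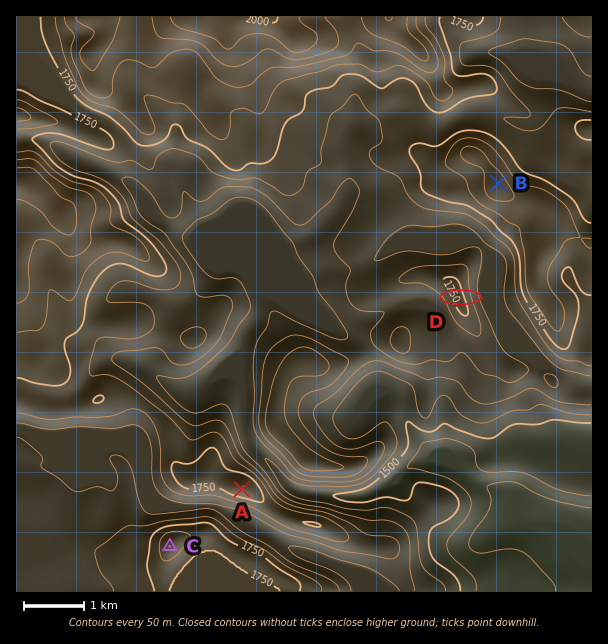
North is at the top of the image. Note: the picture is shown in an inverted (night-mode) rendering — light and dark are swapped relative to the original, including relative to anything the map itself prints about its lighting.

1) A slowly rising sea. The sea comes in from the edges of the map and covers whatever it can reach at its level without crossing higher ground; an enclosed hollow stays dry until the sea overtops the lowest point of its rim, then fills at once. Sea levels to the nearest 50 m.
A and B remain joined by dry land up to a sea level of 1700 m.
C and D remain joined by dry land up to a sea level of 1650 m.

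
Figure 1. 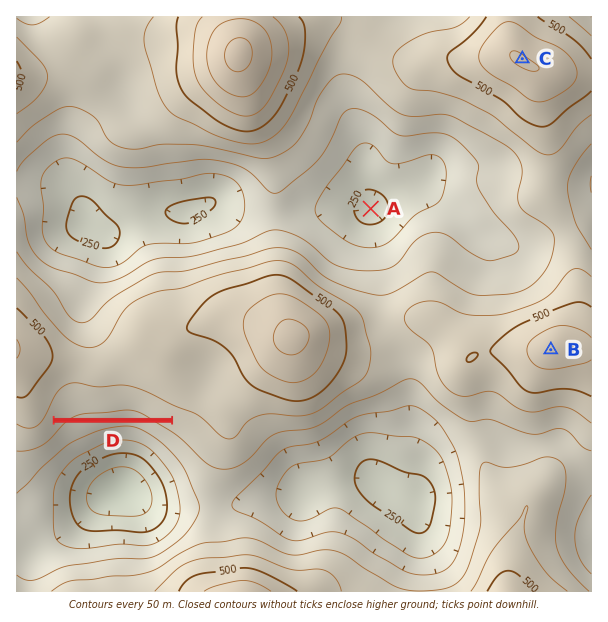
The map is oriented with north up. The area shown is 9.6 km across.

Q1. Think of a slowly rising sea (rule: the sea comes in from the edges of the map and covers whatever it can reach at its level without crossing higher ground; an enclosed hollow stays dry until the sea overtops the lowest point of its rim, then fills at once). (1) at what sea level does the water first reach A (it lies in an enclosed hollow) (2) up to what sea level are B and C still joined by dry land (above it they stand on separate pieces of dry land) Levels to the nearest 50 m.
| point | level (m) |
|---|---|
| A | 350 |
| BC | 400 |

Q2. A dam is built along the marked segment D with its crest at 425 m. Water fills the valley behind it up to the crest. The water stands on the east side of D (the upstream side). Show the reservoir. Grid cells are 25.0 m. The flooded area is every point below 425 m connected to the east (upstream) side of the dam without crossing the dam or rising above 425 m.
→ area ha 44.6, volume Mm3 7.46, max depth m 46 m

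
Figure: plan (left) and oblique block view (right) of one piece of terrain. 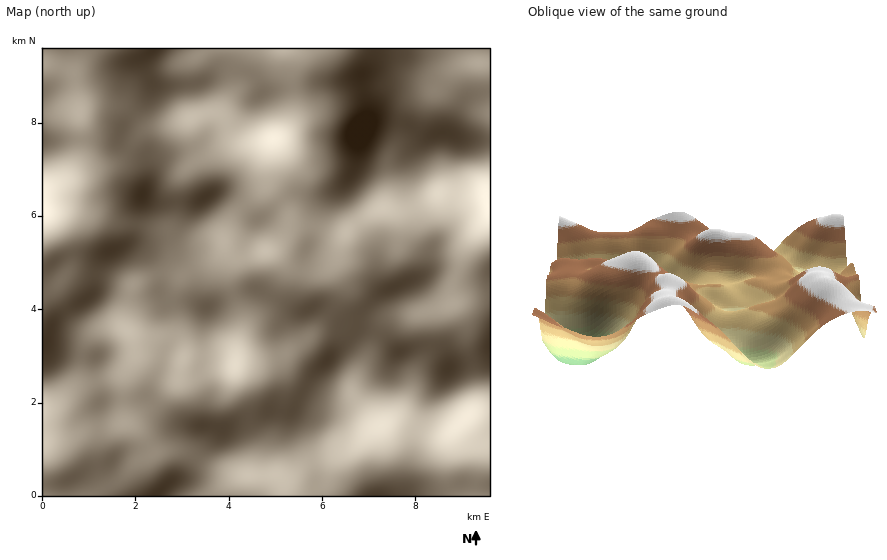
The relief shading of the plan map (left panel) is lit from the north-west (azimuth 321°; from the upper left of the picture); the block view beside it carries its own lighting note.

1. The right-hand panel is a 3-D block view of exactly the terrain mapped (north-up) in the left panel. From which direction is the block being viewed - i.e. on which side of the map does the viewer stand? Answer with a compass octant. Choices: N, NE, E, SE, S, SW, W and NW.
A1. N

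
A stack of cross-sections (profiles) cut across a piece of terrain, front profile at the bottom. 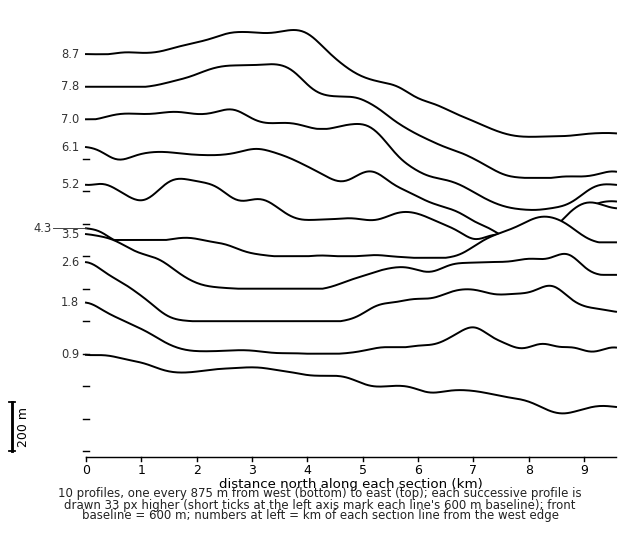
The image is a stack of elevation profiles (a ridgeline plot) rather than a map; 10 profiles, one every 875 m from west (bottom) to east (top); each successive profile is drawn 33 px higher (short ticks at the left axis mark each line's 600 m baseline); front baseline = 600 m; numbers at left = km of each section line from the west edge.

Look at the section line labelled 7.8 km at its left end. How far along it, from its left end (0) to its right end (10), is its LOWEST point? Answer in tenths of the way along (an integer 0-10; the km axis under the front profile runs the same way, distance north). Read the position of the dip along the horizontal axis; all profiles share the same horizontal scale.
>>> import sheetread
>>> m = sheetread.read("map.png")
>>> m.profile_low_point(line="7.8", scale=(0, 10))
9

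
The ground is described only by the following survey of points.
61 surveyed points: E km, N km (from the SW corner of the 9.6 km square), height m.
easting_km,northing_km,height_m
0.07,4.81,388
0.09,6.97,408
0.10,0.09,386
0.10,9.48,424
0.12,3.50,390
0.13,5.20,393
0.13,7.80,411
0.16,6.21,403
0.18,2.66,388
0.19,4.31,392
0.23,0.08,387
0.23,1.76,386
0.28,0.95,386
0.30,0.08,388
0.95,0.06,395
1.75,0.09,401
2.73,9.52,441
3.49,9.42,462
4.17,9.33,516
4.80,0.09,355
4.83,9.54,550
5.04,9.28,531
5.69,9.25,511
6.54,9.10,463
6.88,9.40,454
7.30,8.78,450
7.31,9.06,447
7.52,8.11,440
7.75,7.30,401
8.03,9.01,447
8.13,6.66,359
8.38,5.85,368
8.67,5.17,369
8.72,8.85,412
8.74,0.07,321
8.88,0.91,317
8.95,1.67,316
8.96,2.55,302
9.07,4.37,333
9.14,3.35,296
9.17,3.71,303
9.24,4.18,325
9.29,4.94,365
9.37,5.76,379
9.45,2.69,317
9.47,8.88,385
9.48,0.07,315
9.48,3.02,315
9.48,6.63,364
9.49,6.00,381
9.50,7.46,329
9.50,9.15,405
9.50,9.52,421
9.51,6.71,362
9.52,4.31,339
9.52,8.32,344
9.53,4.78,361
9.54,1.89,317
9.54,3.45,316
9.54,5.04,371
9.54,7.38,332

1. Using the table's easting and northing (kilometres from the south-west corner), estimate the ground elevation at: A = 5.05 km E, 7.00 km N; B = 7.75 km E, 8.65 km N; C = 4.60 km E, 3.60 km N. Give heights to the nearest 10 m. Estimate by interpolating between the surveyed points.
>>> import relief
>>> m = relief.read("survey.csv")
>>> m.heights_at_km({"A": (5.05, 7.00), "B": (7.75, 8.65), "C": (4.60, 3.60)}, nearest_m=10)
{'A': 420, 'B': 450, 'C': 360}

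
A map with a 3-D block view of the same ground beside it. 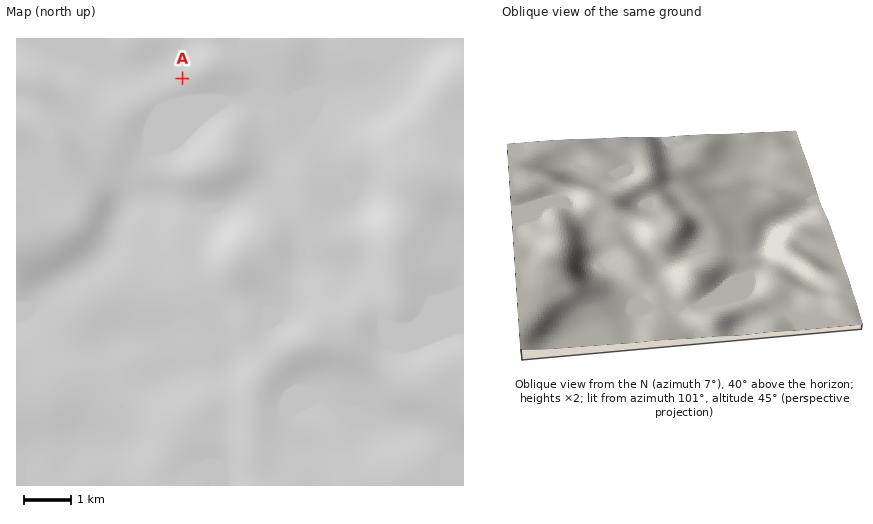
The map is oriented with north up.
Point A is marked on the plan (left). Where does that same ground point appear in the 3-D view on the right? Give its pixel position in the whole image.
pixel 733 313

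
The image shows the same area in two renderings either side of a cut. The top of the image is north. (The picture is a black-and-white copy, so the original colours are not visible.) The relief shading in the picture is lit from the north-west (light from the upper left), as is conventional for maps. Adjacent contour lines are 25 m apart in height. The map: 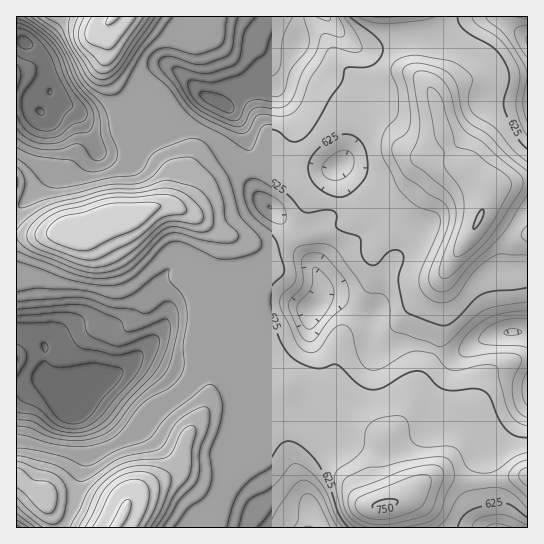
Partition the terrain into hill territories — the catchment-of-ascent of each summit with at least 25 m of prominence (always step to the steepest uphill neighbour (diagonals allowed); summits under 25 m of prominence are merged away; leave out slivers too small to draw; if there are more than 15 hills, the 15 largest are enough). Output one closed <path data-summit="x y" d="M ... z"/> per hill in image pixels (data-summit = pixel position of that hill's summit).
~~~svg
<path data-summit="479 218" d="M499 16l-17 0-9 3-31 20-47 1-24 9-9 0-8-4-18-16-10-13-28 0 1 27-22 44-11 1-11-3-8 2-10 5-13 13 12 10 9 18 8 28-1 16 5 18 20 19 14 17 8 18 12 13 9 17 1 12-4 11 9-5 8 0 36 19 2 2-1 24 4 6 11 1 15-5 12 0 14 3 20 8 10 0 33-19 17-4 21 1 0-295-26-17z"/><path data-summit="75 231" d="M50 92l-9 19-10-7-15-1 0 230 17 4 12 10-1 26 10 12 15 11 2-5 11-7 24-5 23-14 28-28 10-18 0-12-7-14 0-10 13-18 8 2 21 12 28 9 21 24 11 0 21-7 11 0 16 6 3-2 8-18-1-12-9-17-12-13-8-18-14-17-20-19-5-18 1-16-8-28-9-18-9-8-24-11-24 23-14 8-10 1-30-4-18 4-12 0-8-4-12-15-22-10z"/><path data-summit="122 515" d="M177 265l-4 0-6 6-7 12 0 10 7 14 0 12-10 18-34 32-17 10-24 5-11 7-3 6 1 9 7 7 7 17 2 25-10 48-11 24 259 1-15-26-8-28 4-11 16-16-7-21 0-12 12-35-2-16-12-24 0-28-10-4-18-2-21 7-11 0-21-24-28-9z"/><path data-summit="383 505" d="M334 297l-8 0-5 3-10 11-2 6 2 22 12 24 2 16-12 35 0 12 7 21-16 16-4 10 8 29 15 24 2 2 169 0-7-46 0-29 4-8 22-20 15-19 0-72-2-2-19 0-17 4-33 19-10 0-20-8-14-3-12 0-10 4-12 1-4-1-4-6 1-24z"/><path data-summit="114 17" d="M297 16l-280 0-1 23 14 6 14 14 8 39 23 11 16 18 16 1 18-4 10 0 23 4 11-3 10-6 24-23 20 9 14-13 10-5 8-2 22 3 22-45z"/><path data-summit="46 498" d="M43 380l-27 5 1 143 46 0 12-25 9-40 1-14-6-31-10-12-2-12-5-5z"/><path data-summit="527 477" d="M527 407l-14 18-22 20-4 8 0 29 8 46 33-1z"/><path data-summit="383 17" d="M481 16l-154 1 9 12 18 16 8 4 9 0 24-9 47-1 11-6 14-12z"/>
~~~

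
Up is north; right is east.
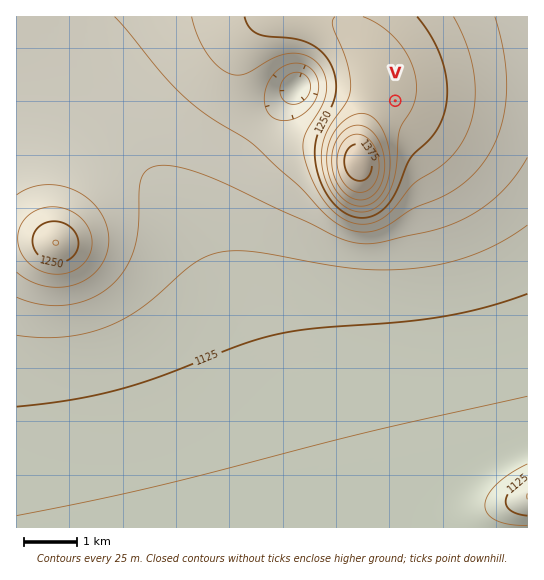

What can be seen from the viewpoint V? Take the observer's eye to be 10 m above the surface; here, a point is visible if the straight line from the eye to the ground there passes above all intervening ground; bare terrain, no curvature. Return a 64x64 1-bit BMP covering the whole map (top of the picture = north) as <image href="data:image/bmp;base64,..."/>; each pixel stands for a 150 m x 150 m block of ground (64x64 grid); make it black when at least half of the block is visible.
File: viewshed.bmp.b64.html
<image width="64" height="64" href="data:image/bmp;base64,Qk0+AgAAAAAAAD4AAAAoAAAAQAAAAEAAAAABAAEAAAAAAAACAAATCwAAEwsAAAIAAAAAAAAA////AAAAAAAAAAAAAAAPgAAAAAAAAA/gAAAAAAAAD/gAAAAAAAAP/wAAAAAAAAf/AAAAAAAAB/8AAAAAAAAH/wAAAAAAAAf/AAAAAAAAB/8AAAAAAAAH/wAAAAAAAAf/AAAAAAAAB/8AAAAAAAAH/wAAAAAAAAf/AAAAAAAAB/8AAAAAAAAD/wAAAAAAAAP/AAAAAAAAA/8AAAAAAAAD/wAAAAAAAAP/AAAAAAAAA/8AAAAAAAAB/wAAAAAAAAH/AAAAAAAAAf8AAAAAAAAB/wAAAAAAAAD/AAAAAAAAAP8AAAAAAAAA/wAAAAAAAAD/AAAAAAAAAH8AAAAAAAAAfwAAAAAAAAB/AAAAAAAAAH8AAAAAAAAAfwAAAAAAAAA/AAAAAAAAAD8AAAAAAAAAPwAAAAAAAAA/AAAAAAAAAD8AAAAAAAAAPwAAAAAAAAA/AAAAAAAAAD8AAAAAAAAAPwAAAAAAAAA/AAAAAAAAAD8AAAAAAAYAPwAAAAAADwA/AAAAAAAfAH8AAAAAAD/wfwAAAAAAP/z/AAAAAAA//v8AAAAAAD/+fwAAAAAAH/4/AAAAAAAP/B8AAAAAAA/4HwAAAAAAD/APAAAAAAAP4A8AAAAAAA/ABwAAAAAABwAHAAAAAAAAAAcAAAAAAAAABwAAAAAAAAAHAAAAAAAAAAcAAAAAAAAABw=="/>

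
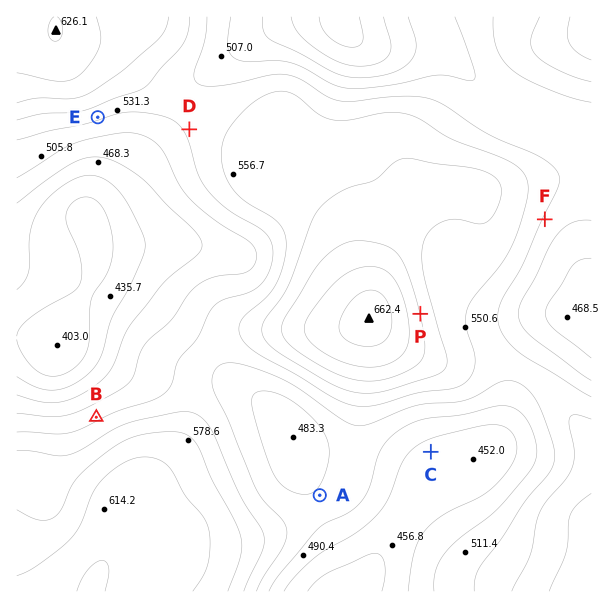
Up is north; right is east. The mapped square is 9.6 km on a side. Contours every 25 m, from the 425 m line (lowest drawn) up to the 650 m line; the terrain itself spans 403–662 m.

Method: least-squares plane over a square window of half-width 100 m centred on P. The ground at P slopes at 7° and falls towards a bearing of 77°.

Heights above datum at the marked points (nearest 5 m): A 500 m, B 520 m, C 465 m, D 530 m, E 530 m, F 520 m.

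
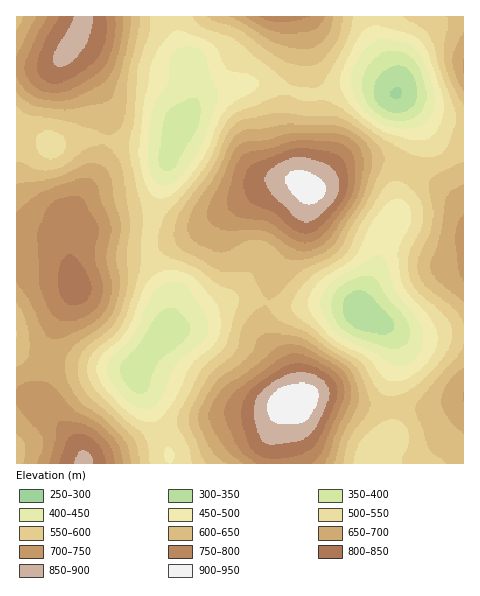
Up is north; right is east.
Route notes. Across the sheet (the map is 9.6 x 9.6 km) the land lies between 300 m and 940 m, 610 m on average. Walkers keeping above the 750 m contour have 15.6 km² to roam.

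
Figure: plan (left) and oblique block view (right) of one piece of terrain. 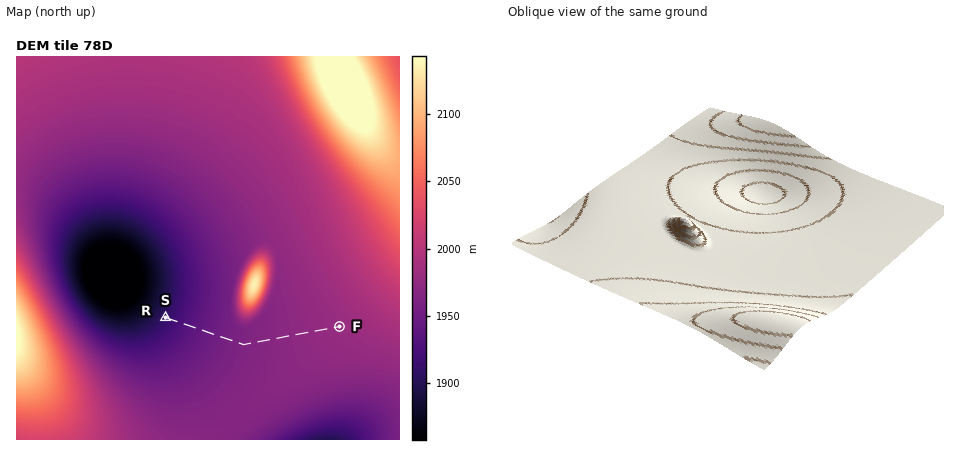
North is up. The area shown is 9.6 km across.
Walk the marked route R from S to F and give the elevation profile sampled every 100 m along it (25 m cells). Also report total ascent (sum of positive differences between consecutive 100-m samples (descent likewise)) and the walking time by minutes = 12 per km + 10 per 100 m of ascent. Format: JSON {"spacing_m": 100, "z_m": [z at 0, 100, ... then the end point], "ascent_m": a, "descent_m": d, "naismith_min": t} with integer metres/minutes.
{"spacing_m": 100, "z_m": [1909, 1913, 1918, 1922, 1925, 1929, 1932, 1935, 1938, 1941, 1944, 1946, 1948, 1950, 1952, 1954, 1955, 1957, 1958, 1960, 1961, 1962, 1963, 1964, 1965, 1966, 1966, 1967, 1968, 1969, 1969, 1970, 1971, 1971, 1972, 1973, 1973, 1974, 1975, 1975, 1976, 1977, 1977, 1978, 1979, 1979, 1979], "ascent_m": 71, "descent_m": 0, "naismith_min": 61}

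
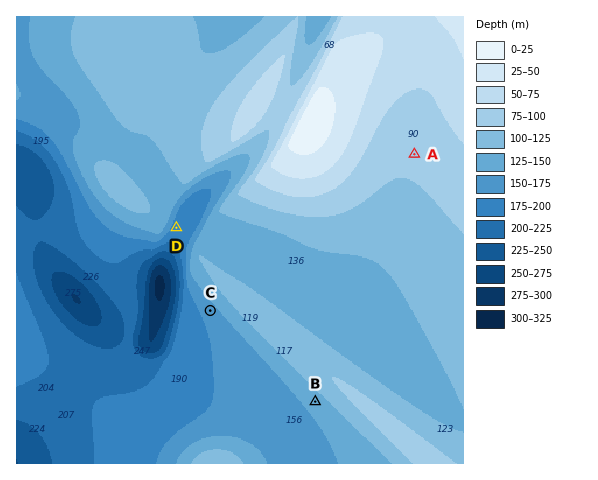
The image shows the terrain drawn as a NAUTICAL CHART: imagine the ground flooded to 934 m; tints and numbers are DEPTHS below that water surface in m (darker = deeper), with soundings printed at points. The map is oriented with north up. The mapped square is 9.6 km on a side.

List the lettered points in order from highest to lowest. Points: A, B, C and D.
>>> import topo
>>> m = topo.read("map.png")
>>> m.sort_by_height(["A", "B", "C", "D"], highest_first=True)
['A', 'B', 'C', 'D']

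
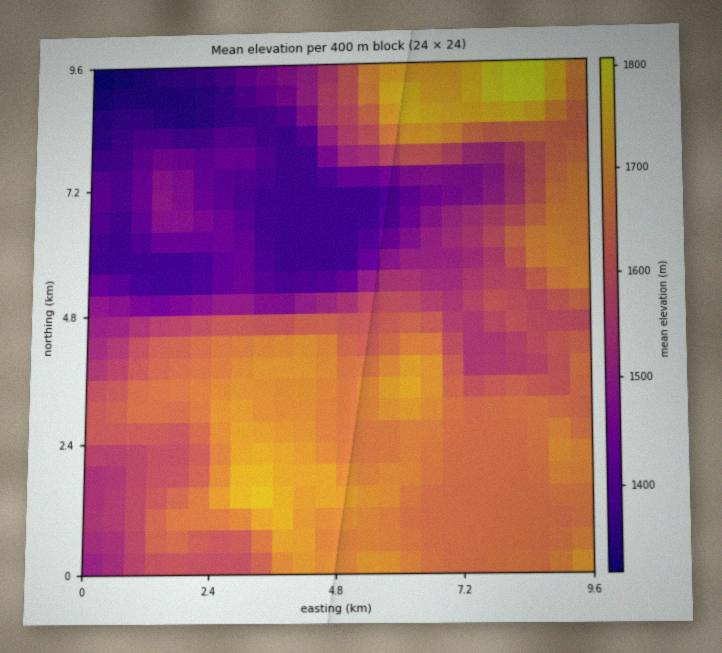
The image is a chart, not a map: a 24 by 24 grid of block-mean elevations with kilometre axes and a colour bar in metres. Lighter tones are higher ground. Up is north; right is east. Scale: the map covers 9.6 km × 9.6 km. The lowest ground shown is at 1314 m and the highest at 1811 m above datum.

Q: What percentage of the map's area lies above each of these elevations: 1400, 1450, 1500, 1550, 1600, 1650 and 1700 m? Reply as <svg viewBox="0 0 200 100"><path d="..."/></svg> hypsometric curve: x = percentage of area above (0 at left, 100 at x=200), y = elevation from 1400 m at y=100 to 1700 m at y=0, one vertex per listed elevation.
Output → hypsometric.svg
<svg viewBox="0 0 200 100"><path d="M172 100l-17-17-12-16-15-17-23-17-35-16-45-17"/></svg>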